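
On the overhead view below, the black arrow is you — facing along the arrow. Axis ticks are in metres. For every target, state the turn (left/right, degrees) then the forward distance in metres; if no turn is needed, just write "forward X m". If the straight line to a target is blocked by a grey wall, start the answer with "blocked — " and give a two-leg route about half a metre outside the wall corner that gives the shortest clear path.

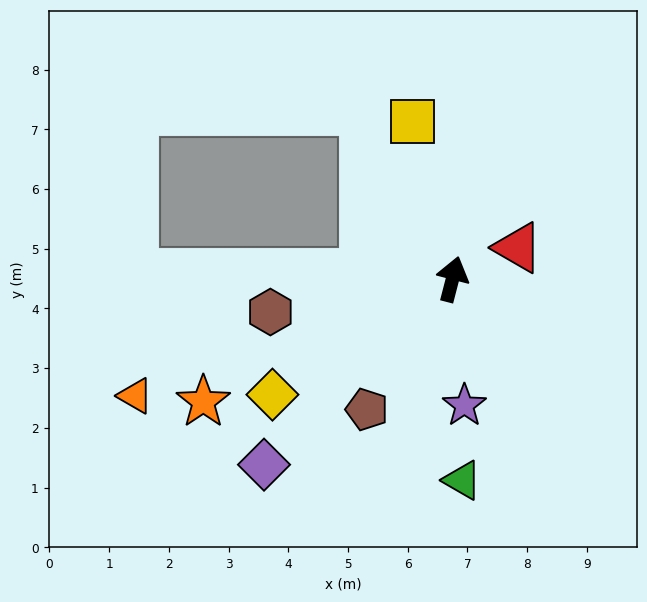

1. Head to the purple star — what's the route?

turn right 160°, forward 2.1 m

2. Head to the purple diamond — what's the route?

turn left 149°, forward 4.4 m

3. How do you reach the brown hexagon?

turn left 115°, forward 3.1 m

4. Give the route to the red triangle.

turn right 50°, forward 1.2 m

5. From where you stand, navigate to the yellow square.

turn left 29°, forward 2.7 m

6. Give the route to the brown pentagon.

turn left 161°, forward 2.6 m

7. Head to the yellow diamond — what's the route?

turn left 137°, forward 3.6 m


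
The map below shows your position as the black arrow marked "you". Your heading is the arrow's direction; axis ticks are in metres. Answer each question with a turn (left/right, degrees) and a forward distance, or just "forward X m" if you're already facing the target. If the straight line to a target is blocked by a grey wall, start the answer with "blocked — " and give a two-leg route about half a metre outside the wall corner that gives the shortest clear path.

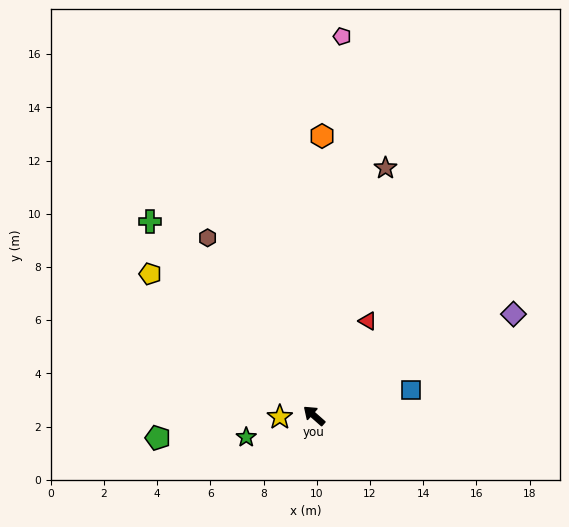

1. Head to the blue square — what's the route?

turn right 124°, forward 3.8 m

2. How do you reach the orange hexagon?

turn right 50°, forward 10.5 m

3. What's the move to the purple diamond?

turn right 112°, forward 8.4 m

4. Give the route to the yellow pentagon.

forward 8.1 m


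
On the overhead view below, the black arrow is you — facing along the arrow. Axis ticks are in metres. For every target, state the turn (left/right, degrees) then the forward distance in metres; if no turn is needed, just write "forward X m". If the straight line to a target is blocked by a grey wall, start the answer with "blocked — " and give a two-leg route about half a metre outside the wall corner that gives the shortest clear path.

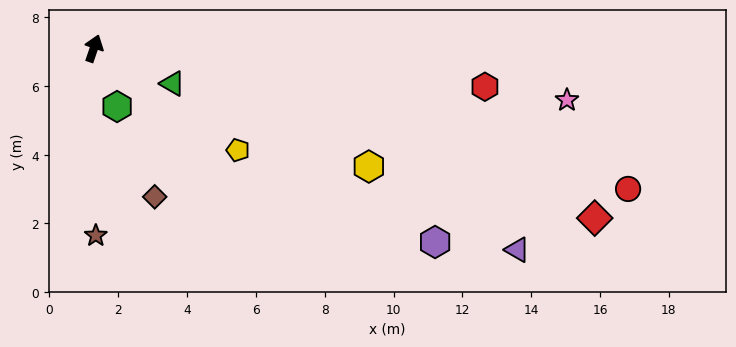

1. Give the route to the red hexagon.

turn right 77°, forward 11.4 m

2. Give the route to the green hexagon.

turn right 139°, forward 1.8 m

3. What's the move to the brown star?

turn right 161°, forward 5.4 m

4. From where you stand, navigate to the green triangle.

turn right 95°, forward 2.5 m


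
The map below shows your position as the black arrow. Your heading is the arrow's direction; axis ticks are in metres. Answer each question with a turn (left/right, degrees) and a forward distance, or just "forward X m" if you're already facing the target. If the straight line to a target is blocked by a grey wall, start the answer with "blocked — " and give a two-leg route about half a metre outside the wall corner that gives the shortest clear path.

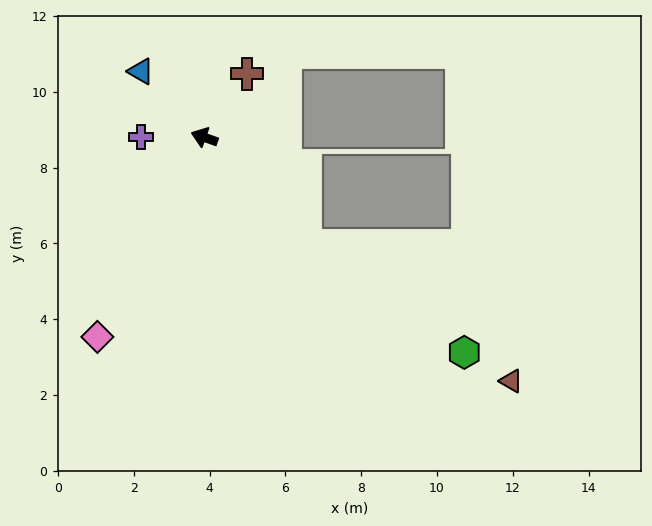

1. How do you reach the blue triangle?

turn right 27°, forward 2.4 m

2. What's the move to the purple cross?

turn left 19°, forward 1.7 m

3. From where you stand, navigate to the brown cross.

turn right 104°, forward 2.0 m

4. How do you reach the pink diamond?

turn left 81°, forward 6.0 m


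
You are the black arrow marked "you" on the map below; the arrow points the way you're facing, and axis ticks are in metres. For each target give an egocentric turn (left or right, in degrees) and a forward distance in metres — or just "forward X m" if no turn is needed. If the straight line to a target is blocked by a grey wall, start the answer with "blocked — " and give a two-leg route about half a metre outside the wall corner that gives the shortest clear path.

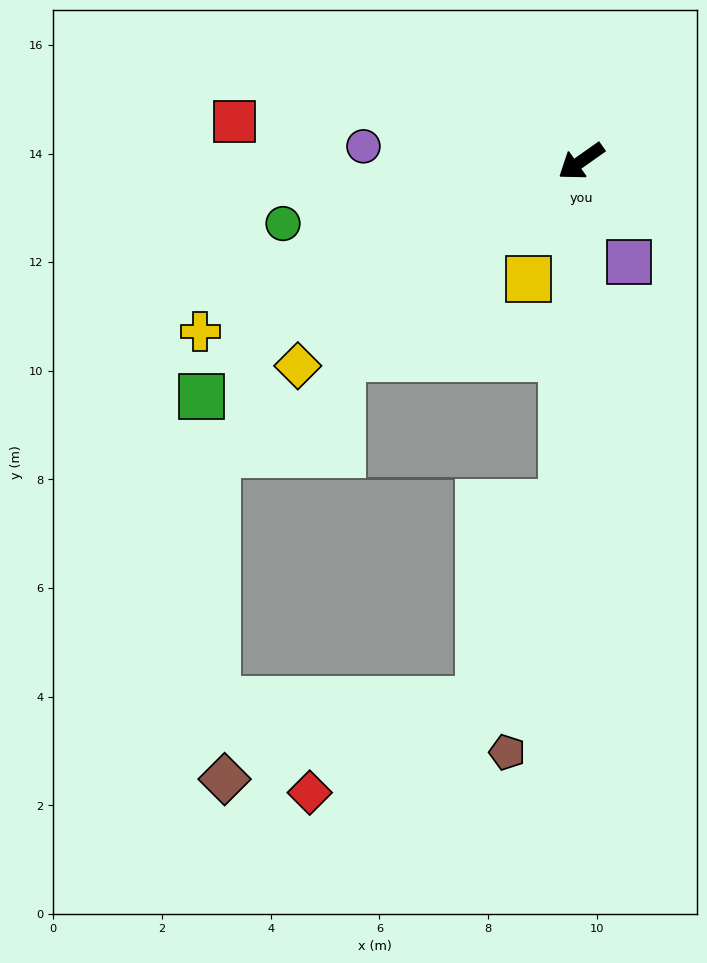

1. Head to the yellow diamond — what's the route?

forward 6.4 m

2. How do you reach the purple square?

turn left 80°, forward 2.1 m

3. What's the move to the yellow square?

turn left 31°, forward 2.4 m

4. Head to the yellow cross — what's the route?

turn right 11°, forward 7.7 m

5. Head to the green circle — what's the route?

turn right 23°, forward 5.6 m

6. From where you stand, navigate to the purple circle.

turn right 39°, forward 4.0 m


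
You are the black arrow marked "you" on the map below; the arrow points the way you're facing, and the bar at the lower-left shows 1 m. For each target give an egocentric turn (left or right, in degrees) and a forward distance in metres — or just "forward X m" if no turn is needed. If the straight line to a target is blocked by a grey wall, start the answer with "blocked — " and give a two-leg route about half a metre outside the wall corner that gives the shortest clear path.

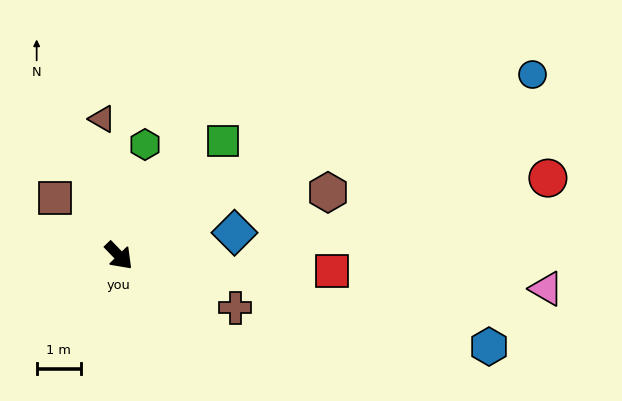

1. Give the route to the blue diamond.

turn left 57°, forward 2.7 m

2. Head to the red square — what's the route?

turn left 42°, forward 4.9 m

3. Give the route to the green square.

turn left 94°, forward 3.5 m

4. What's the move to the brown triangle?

turn left 143°, forward 3.1 m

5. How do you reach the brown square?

turn right 176°, forward 2.0 m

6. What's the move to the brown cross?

turn left 22°, forward 2.9 m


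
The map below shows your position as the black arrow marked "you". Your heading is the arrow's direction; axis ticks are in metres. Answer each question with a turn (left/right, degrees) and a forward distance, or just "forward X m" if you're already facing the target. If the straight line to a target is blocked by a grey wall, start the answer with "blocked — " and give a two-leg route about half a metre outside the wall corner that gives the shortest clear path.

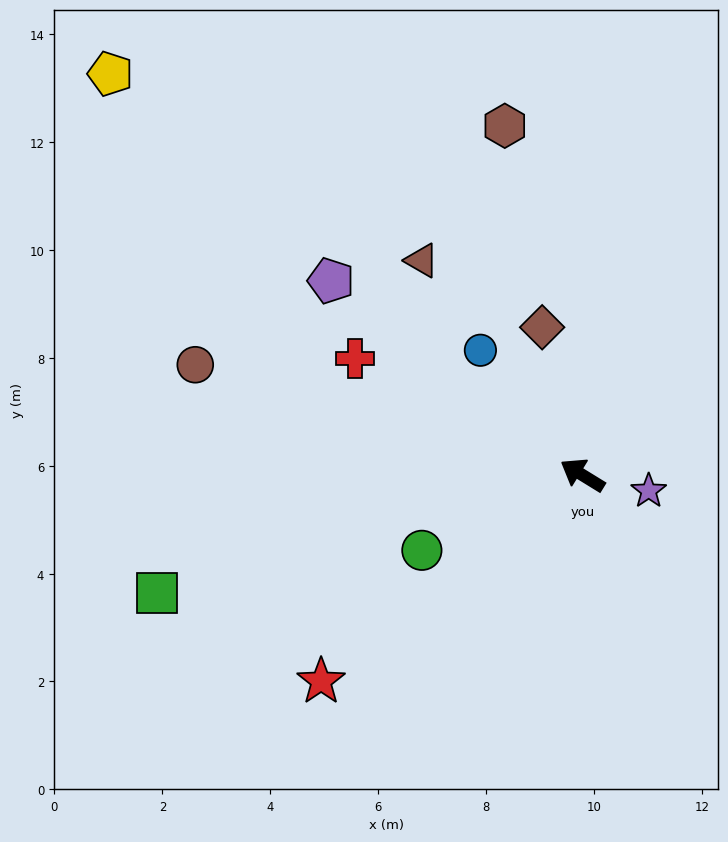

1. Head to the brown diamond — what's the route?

turn right 43°, forward 2.8 m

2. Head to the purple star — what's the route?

turn right 162°, forward 1.3 m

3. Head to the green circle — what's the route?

turn left 57°, forward 3.3 m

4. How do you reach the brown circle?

turn left 16°, forward 7.5 m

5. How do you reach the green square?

turn left 47°, forward 8.2 m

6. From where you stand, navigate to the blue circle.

turn right 19°, forward 3.0 m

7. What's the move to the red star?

turn left 70°, forward 6.2 m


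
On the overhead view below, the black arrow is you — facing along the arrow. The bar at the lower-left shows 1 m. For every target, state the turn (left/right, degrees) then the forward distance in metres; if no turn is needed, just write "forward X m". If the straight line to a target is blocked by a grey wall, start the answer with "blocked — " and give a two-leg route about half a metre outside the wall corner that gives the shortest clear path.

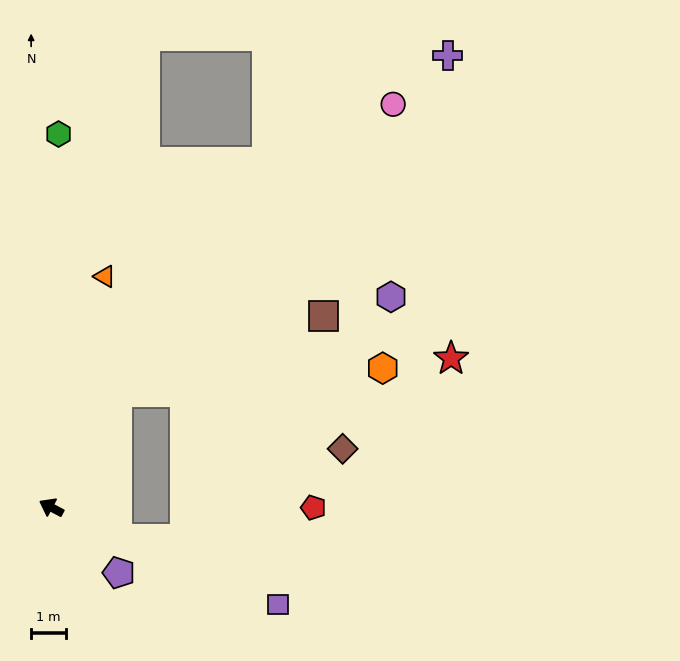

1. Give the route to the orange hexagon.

blocked — turn right 92°, forward 3.8 m, then turn right 55°, forward 7.6 m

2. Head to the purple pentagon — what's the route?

turn left 164°, forward 2.7 m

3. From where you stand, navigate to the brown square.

blocked — turn right 92°, forward 3.8 m, then turn right 40°, forward 6.3 m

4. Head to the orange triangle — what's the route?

turn right 75°, forward 6.8 m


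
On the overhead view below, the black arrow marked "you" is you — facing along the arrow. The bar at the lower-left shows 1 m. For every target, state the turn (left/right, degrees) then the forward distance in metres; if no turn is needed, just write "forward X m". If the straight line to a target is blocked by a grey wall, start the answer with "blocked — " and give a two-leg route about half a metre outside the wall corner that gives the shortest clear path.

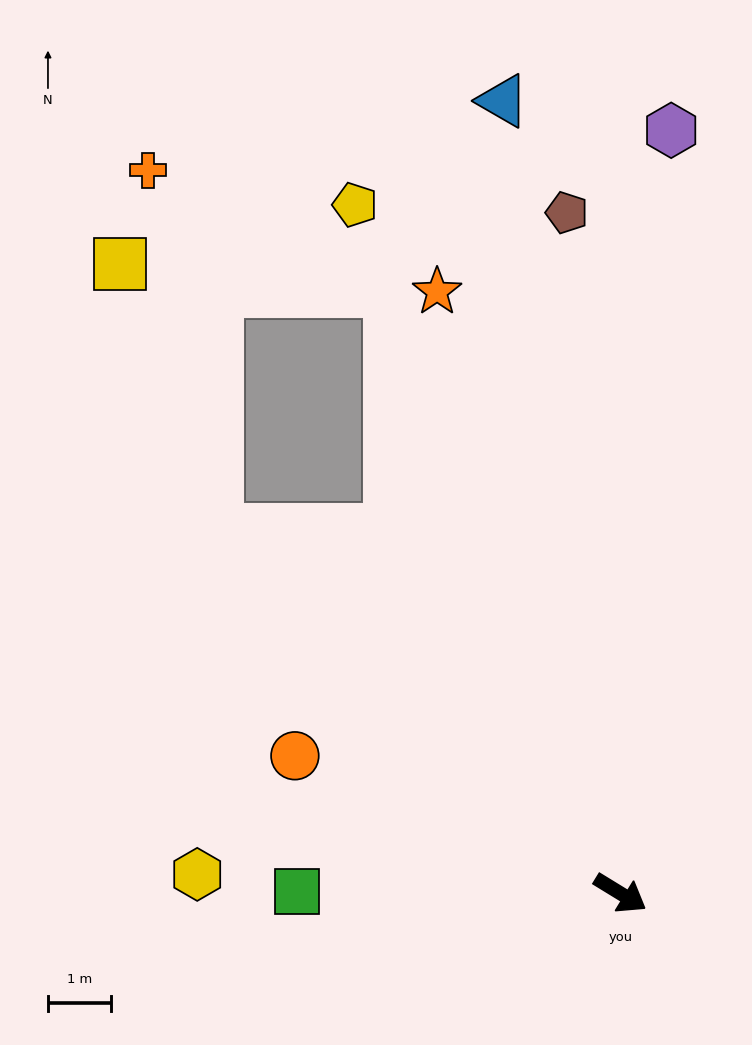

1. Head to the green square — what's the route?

turn right 149°, forward 5.2 m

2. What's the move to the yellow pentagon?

turn left 143°, forward 11.8 m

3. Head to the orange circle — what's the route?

turn right 171°, forward 5.6 m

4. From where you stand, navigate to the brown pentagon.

turn left 126°, forward 10.9 m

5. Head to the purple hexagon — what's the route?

turn left 118°, forward 12.2 m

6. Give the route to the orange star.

turn left 138°, forward 10.0 m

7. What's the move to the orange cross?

blocked — turn left 142°, forward 10.3 m, then turn left 43°, forward 4.3 m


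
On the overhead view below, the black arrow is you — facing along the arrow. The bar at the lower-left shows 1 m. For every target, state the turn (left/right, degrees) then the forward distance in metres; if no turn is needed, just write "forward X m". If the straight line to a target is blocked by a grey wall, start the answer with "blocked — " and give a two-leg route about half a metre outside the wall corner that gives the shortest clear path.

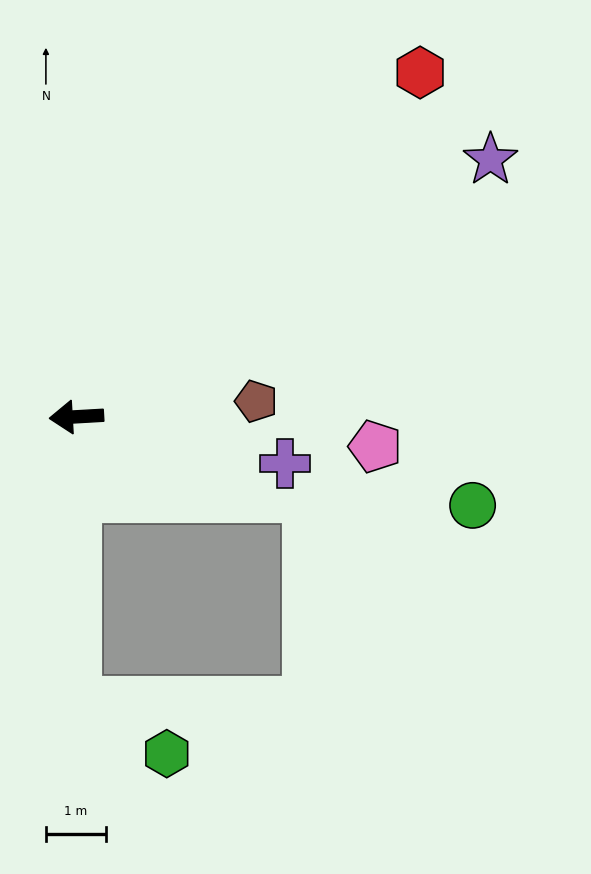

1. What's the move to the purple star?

turn right 151°, forward 8.1 m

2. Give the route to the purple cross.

turn left 164°, forward 3.5 m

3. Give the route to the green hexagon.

blocked — turn left 87°, forward 4.7 m, then turn left 60°, forward 1.7 m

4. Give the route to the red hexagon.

turn right 138°, forward 8.1 m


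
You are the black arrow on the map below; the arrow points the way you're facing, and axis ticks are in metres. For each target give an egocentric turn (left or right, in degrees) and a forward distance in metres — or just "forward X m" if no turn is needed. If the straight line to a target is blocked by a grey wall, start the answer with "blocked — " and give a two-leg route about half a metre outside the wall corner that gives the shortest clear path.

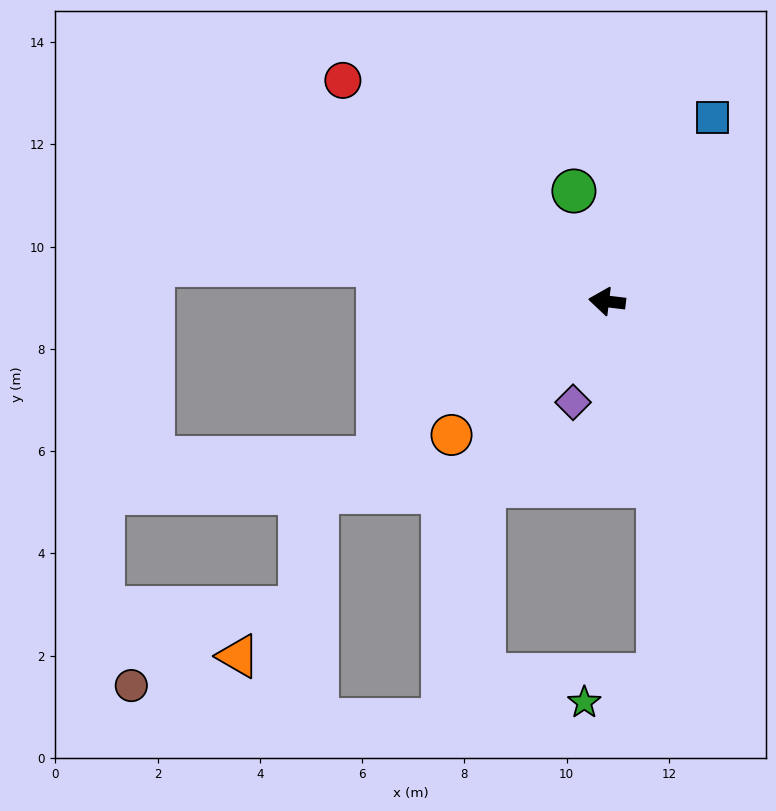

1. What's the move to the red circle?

turn right 33°, forward 6.7 m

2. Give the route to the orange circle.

turn left 48°, forward 4.0 m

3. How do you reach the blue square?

turn right 113°, forward 4.1 m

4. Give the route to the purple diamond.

turn left 78°, forward 2.1 m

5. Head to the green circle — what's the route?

turn right 66°, forward 2.3 m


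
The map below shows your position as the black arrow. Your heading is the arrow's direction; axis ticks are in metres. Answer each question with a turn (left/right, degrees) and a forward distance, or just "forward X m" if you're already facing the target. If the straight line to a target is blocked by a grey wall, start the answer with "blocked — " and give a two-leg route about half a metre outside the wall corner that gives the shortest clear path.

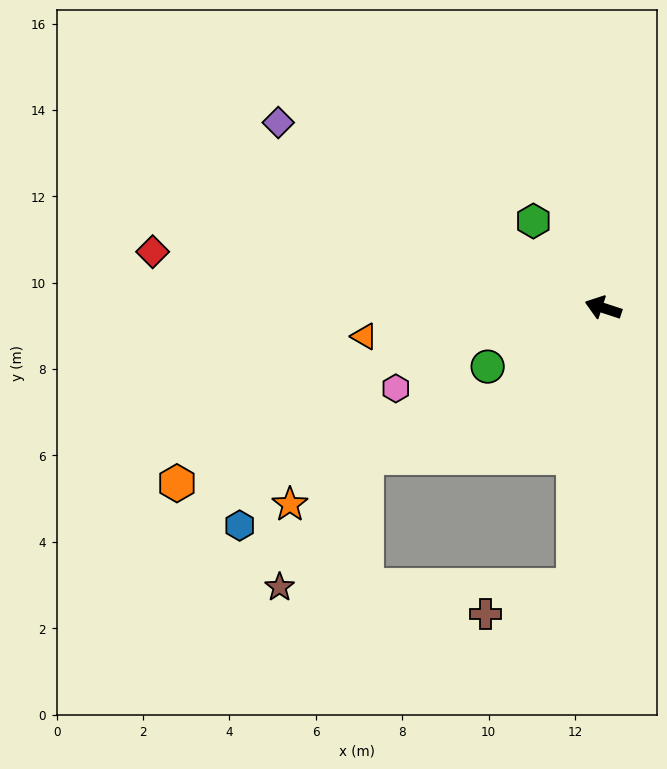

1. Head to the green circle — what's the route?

turn left 45°, forward 3.0 m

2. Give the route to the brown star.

blocked — turn left 102°, forward 6.5 m, then turn right 84°, forward 6.8 m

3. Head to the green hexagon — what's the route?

turn right 33°, forward 2.6 m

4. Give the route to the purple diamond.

turn right 12°, forward 8.7 m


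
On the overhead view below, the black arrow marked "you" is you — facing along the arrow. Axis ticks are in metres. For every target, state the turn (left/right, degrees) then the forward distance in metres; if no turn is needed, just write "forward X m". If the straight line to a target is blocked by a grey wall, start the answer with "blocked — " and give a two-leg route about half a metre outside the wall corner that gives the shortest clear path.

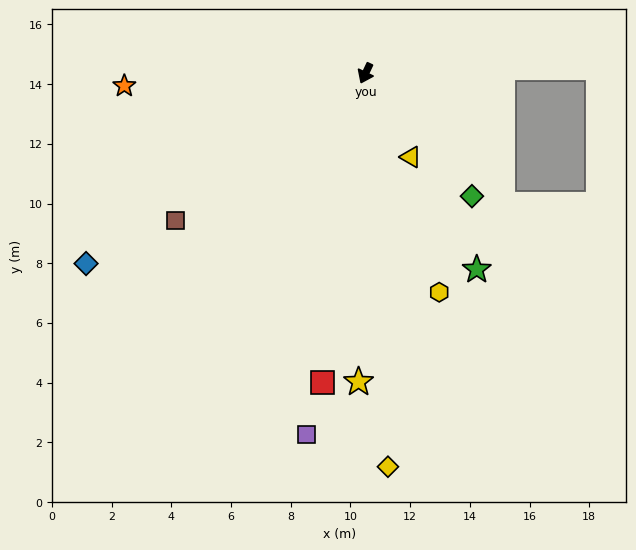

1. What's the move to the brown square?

turn right 27°, forward 8.0 m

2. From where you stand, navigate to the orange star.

turn right 62°, forward 8.1 m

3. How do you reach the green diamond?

turn left 66°, forward 5.4 m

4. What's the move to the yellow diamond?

turn left 29°, forward 13.2 m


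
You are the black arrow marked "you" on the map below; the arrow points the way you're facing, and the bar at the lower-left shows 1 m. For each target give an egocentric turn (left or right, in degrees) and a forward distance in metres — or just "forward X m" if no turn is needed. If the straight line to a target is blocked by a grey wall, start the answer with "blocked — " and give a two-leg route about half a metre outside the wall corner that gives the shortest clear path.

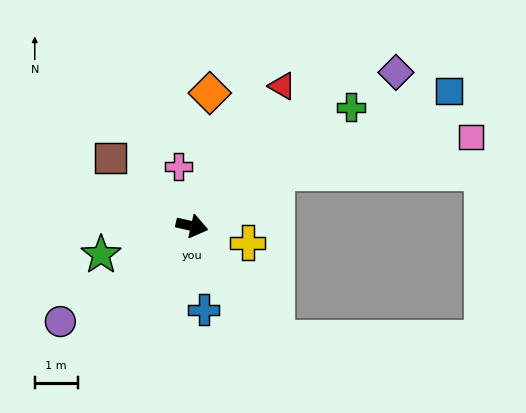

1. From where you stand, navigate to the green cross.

turn left 49°, forward 4.6 m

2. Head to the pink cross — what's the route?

turn left 115°, forward 1.4 m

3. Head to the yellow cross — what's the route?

turn right 4°, forward 1.4 m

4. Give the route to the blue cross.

turn right 69°, forward 2.0 m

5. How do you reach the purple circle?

turn right 131°, forward 3.8 m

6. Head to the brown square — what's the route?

turn left 153°, forward 2.5 m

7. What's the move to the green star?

turn right 150°, forward 2.2 m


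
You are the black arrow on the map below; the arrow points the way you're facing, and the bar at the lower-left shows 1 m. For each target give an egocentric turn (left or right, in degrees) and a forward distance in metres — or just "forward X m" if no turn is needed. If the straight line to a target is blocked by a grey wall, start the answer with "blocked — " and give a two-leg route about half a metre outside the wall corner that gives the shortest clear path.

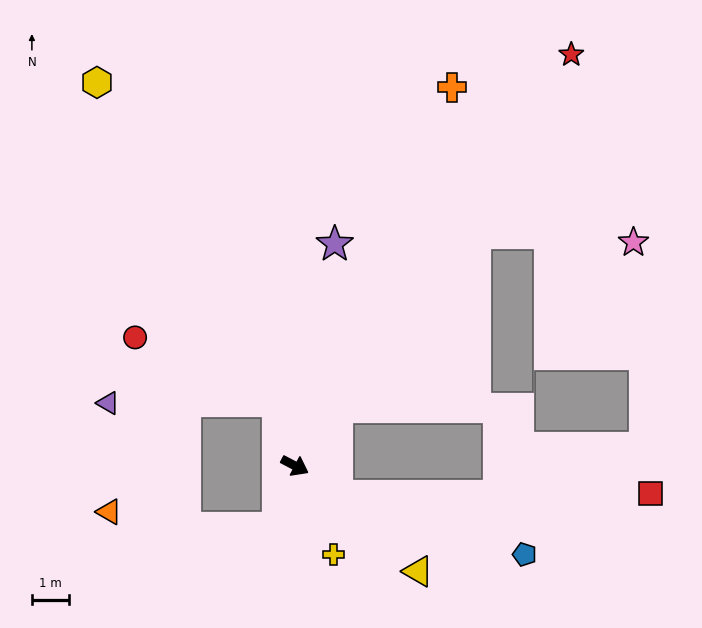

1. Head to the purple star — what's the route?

turn left 107°, forward 6.0 m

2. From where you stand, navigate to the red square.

blocked — turn right 8°, forward 1.4 m, then turn left 36°, forward 8.4 m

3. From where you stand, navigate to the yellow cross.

turn right 39°, forward 2.6 m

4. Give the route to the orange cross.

turn left 95°, forward 10.9 m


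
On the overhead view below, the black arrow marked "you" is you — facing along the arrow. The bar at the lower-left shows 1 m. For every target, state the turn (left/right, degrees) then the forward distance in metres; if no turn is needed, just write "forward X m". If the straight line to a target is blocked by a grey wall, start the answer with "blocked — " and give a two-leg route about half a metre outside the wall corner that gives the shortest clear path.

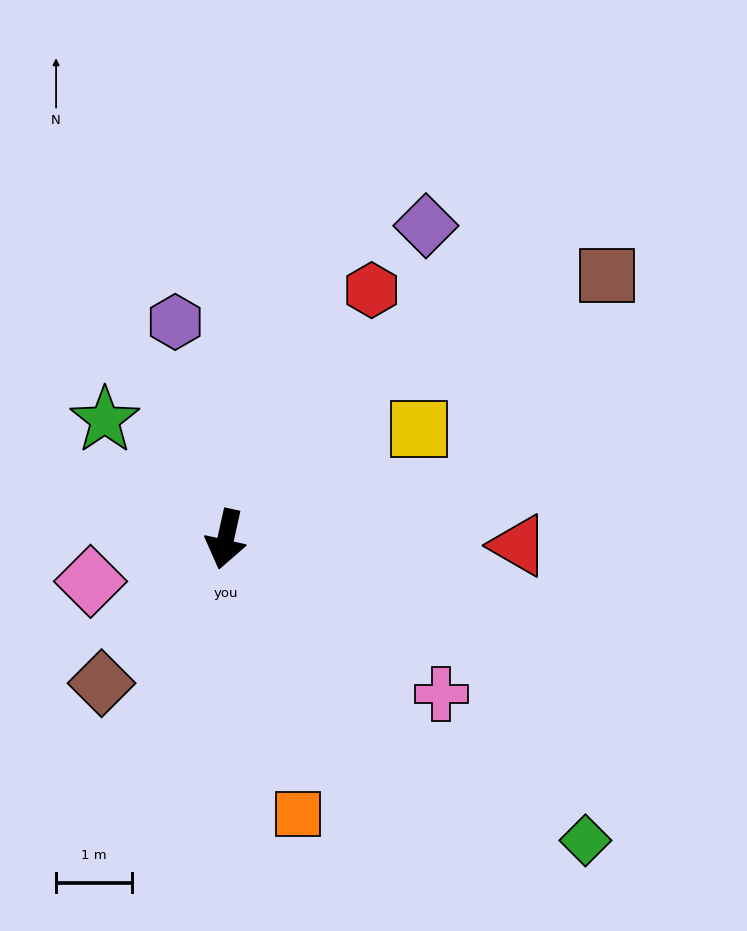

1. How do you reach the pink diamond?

turn right 60°, forward 1.9 m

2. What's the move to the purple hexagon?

turn right 154°, forward 2.9 m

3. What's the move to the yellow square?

turn left 132°, forward 2.9 m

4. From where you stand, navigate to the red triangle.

turn left 101°, forward 3.9 m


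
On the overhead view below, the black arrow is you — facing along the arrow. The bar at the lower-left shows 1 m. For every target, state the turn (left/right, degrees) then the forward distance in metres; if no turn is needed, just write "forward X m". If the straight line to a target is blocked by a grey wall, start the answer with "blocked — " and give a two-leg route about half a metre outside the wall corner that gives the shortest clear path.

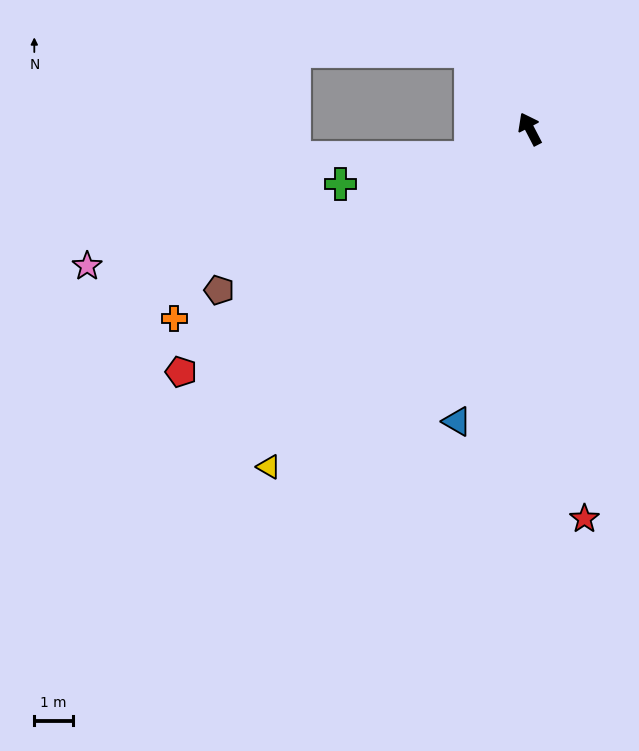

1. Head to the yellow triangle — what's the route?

turn left 115°, forward 11.0 m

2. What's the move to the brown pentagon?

turn left 90°, forward 9.0 m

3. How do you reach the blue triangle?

turn left 139°, forward 7.8 m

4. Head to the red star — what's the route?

turn left 161°, forward 10.1 m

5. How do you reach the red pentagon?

turn left 97°, forward 10.9 m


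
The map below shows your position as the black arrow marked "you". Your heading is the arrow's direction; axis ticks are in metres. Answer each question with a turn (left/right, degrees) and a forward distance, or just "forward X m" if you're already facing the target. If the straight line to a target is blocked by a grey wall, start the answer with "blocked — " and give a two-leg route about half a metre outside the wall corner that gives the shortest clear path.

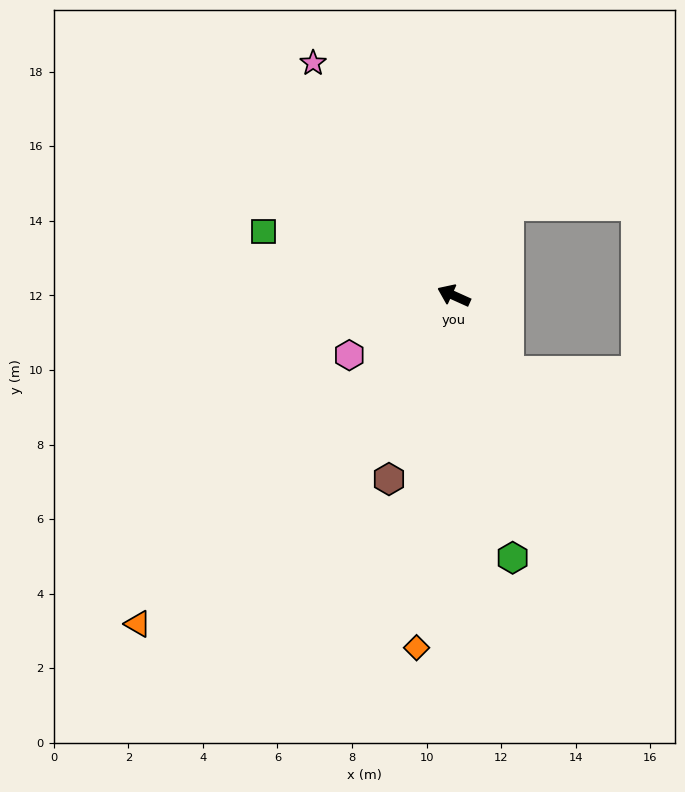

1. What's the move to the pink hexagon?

turn left 54°, forward 3.2 m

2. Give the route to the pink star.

turn right 35°, forward 7.3 m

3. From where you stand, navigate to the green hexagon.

turn left 127°, forward 7.2 m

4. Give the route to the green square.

turn left 6°, forward 5.4 m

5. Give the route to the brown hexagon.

turn left 95°, forward 5.2 m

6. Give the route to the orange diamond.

turn left 108°, forward 9.5 m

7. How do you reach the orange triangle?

turn left 70°, forward 12.2 m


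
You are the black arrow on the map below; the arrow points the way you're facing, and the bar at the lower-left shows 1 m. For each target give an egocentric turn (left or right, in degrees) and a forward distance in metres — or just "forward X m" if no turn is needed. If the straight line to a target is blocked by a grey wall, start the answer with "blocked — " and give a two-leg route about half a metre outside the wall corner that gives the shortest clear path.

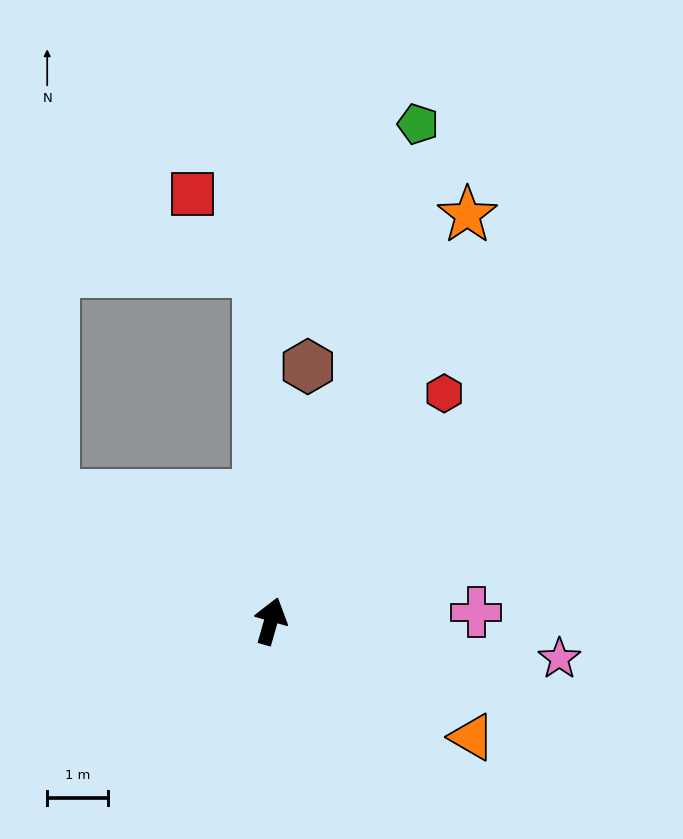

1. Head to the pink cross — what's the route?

turn right 72°, forward 3.4 m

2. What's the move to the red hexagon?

turn right 21°, forward 4.7 m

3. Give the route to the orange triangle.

turn right 104°, forward 3.8 m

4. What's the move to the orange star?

turn right 10°, forward 7.4 m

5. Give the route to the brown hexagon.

turn left 8°, forward 4.2 m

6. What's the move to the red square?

blocked — turn left 18°, forward 5.7 m, then turn left 39°, forward 1.7 m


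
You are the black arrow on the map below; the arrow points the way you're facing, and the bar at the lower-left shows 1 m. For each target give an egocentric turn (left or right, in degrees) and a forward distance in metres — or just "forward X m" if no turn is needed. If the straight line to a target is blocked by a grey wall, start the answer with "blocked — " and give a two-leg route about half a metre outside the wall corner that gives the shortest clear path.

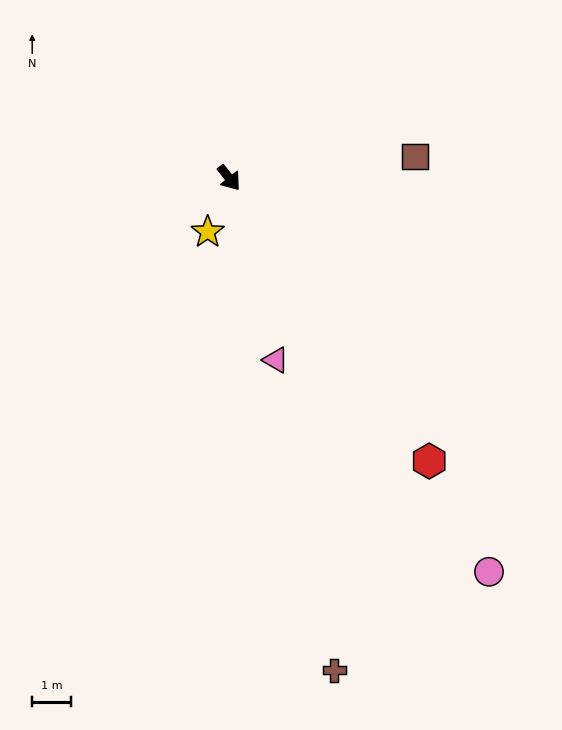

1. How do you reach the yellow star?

turn right 60°, forward 1.5 m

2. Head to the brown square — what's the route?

turn left 58°, forward 4.8 m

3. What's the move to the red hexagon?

turn right 3°, forward 9.0 m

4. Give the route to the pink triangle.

turn right 24°, forward 4.9 m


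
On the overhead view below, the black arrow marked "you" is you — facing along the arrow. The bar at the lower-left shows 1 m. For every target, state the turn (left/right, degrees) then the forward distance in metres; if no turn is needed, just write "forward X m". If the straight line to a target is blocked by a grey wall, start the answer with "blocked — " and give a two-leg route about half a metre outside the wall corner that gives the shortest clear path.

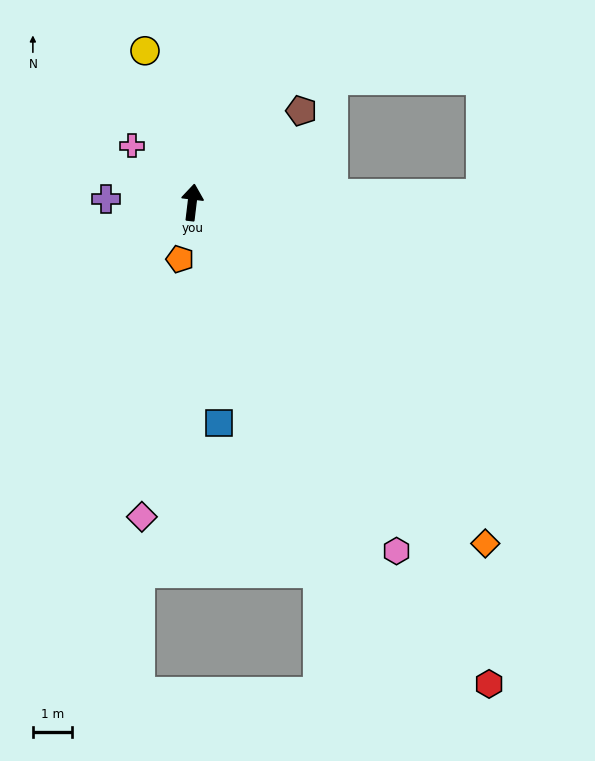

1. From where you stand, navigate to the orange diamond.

turn right 132°, forward 11.6 m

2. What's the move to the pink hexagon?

turn right 143°, forward 10.4 m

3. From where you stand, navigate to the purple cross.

turn left 95°, forward 2.2 m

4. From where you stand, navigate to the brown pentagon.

turn right 43°, forward 3.7 m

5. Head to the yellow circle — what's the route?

turn left 24°, forward 4.1 m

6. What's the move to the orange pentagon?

turn left 175°, forward 1.5 m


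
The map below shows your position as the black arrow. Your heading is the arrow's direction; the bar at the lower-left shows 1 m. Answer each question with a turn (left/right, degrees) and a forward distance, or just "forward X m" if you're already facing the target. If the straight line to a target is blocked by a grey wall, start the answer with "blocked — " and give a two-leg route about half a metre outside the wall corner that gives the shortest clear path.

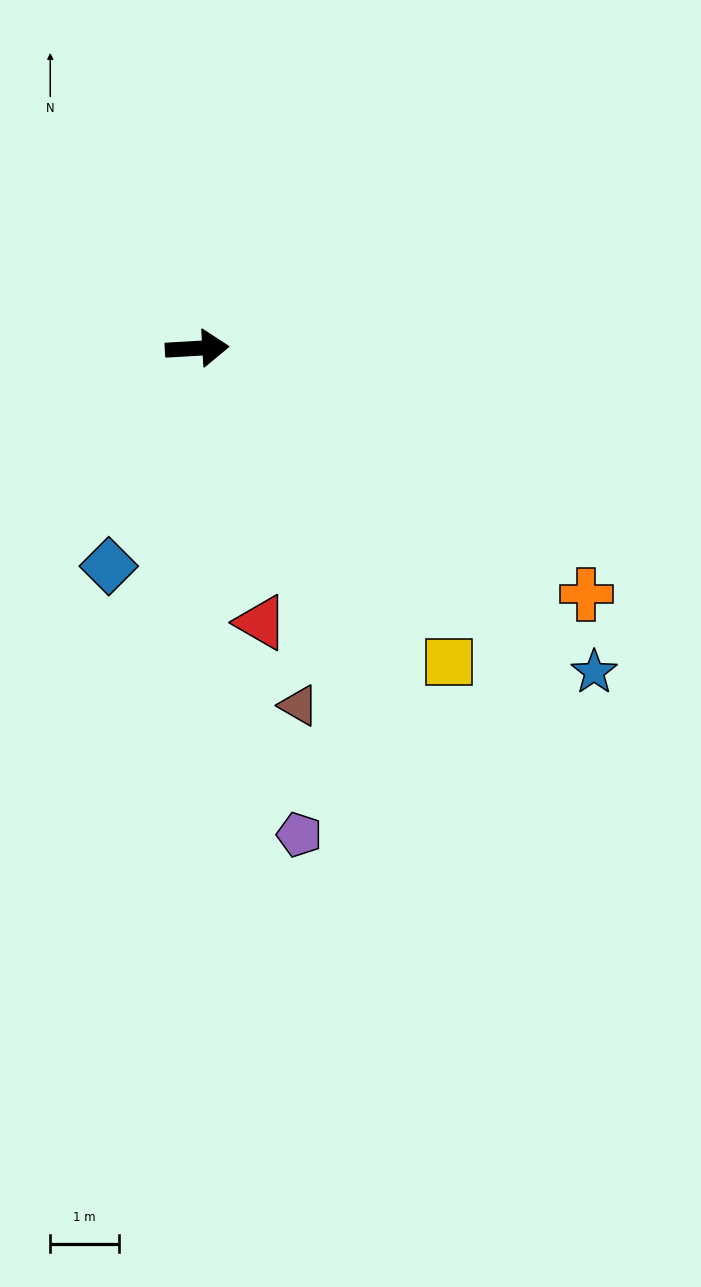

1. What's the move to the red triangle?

turn right 80°, forward 4.1 m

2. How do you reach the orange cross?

turn right 36°, forward 6.7 m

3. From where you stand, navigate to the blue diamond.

turn right 115°, forward 3.4 m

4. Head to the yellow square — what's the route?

turn right 54°, forward 5.9 m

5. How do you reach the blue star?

turn right 42°, forward 7.5 m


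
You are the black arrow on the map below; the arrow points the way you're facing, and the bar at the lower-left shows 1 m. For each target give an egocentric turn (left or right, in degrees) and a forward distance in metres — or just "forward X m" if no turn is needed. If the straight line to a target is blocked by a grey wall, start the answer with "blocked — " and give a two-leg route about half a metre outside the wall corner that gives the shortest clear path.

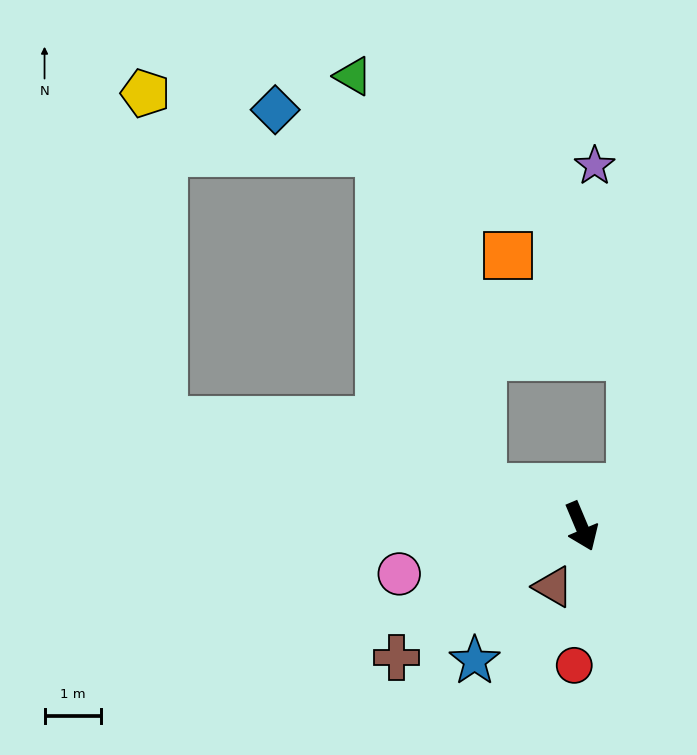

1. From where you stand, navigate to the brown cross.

turn right 77°, forward 4.0 m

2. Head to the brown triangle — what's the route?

turn right 48°, forward 1.2 m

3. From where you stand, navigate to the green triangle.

blocked — turn right 135°, forward 1.9 m, then turn right 50°, forward 7.6 m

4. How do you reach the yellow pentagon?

blocked — turn right 127°, forward 7.6 m, then turn right 73°, forward 5.8 m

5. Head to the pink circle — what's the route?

turn right 98°, forward 3.3 m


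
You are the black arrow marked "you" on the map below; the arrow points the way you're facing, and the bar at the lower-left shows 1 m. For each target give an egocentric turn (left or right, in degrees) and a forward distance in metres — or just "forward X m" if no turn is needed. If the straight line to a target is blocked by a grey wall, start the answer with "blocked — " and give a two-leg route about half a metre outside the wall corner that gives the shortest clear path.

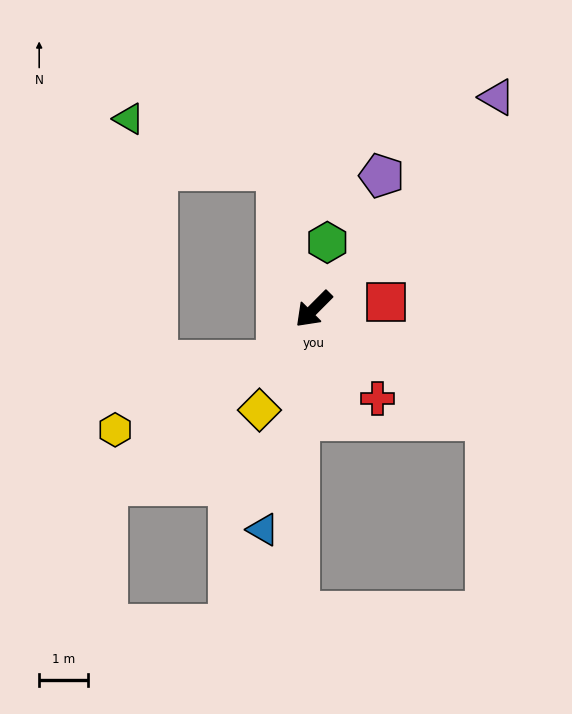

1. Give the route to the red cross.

turn left 80°, forward 2.2 m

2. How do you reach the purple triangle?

turn right 176°, forward 5.7 m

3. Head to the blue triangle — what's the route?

turn left 32°, forward 4.6 m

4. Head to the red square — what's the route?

turn left 140°, forward 1.5 m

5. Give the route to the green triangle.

blocked — turn right 121°, forward 2.9 m, then turn left 57°, forward 3.2 m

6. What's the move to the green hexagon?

turn right 147°, forward 1.4 m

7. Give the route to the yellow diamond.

turn left 17°, forward 2.3 m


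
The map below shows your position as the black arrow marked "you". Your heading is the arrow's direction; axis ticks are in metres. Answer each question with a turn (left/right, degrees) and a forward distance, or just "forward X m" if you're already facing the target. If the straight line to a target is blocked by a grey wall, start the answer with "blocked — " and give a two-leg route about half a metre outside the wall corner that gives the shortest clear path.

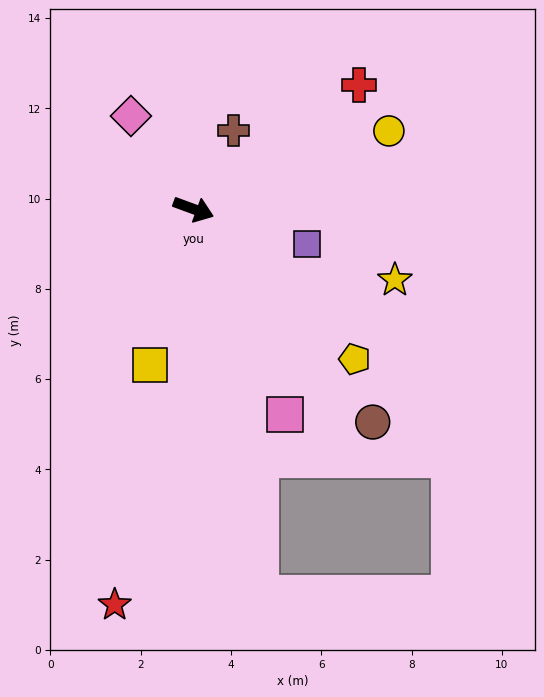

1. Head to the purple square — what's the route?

turn left 3°, forward 2.6 m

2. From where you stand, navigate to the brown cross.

turn left 83°, forward 1.9 m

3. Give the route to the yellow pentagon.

turn right 23°, forward 4.9 m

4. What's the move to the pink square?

turn right 46°, forward 5.0 m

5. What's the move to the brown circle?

turn right 30°, forward 6.2 m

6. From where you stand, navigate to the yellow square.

turn right 85°, forward 3.6 m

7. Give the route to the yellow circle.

turn left 42°, forward 4.7 m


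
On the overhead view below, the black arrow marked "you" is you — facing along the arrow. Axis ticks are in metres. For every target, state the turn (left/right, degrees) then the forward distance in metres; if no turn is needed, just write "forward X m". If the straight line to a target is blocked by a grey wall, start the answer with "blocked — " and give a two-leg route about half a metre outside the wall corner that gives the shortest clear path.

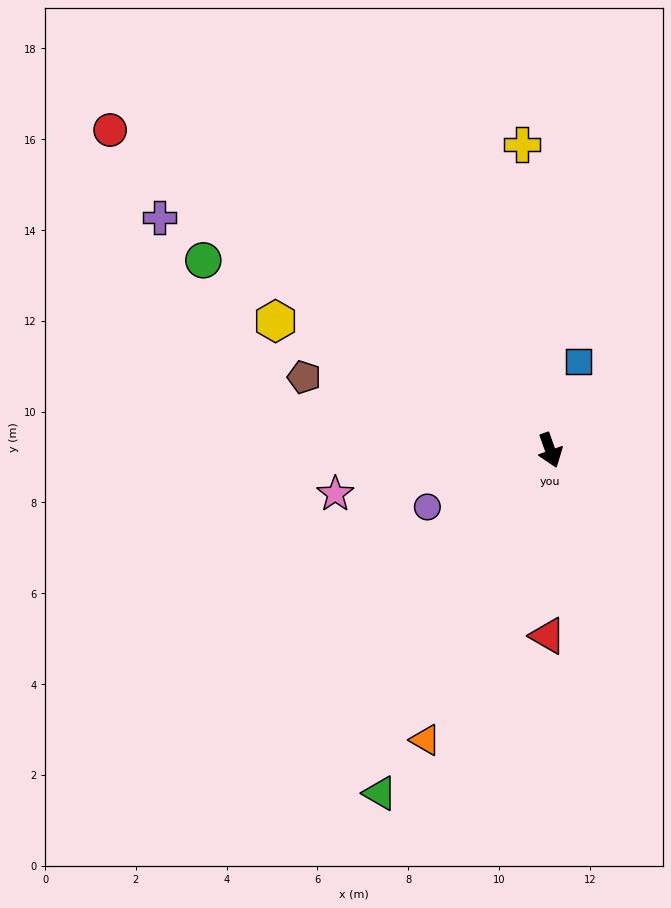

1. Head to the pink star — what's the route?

turn right 98°, forward 4.8 m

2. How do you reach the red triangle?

turn right 20°, forward 4.1 m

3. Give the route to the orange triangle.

turn right 43°, forward 6.9 m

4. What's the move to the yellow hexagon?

turn right 135°, forward 6.7 m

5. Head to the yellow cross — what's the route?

turn left 166°, forward 6.8 m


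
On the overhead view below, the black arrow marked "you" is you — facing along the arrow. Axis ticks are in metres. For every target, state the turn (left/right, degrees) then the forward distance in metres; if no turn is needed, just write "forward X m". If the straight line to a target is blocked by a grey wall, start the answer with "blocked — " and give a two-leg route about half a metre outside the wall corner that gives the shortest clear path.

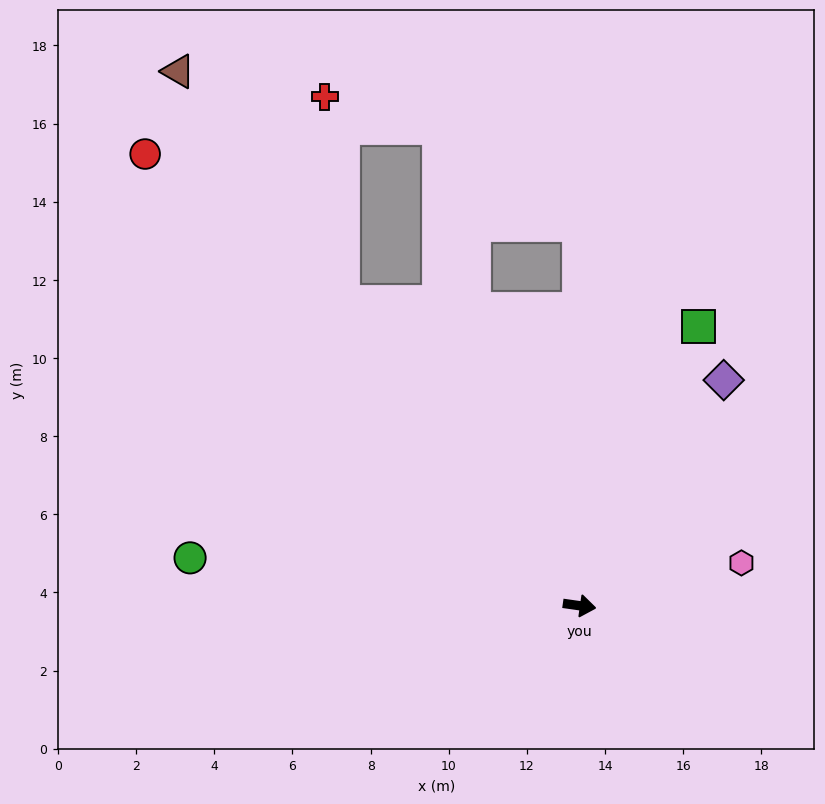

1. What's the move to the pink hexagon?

turn left 23°, forward 4.3 m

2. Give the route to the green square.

turn left 75°, forward 7.8 m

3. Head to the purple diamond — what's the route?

turn left 65°, forward 6.9 m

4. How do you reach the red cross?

blocked — turn left 136°, forward 9.9 m, then turn right 33°, forward 5.3 m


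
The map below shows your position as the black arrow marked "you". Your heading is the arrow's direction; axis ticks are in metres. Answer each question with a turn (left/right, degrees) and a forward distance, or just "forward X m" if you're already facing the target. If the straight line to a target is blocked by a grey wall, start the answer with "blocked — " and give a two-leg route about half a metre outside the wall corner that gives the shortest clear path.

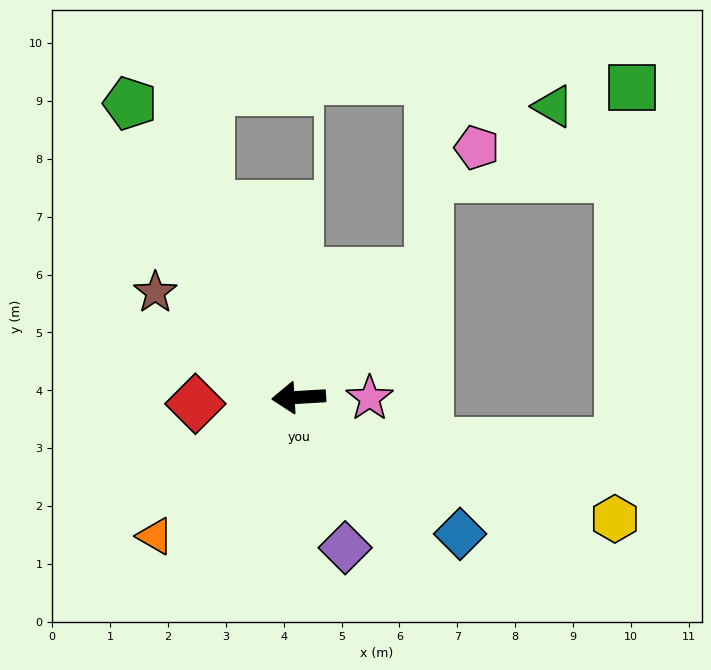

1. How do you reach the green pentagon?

turn right 64°, forward 5.9 m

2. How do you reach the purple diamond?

turn left 104°, forward 2.7 m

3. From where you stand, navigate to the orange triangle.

turn left 41°, forward 3.5 m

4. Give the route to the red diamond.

forward 1.8 m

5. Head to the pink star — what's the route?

turn left 176°, forward 1.2 m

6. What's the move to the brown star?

turn right 40°, forward 3.1 m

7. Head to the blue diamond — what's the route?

turn left 136°, forward 3.7 m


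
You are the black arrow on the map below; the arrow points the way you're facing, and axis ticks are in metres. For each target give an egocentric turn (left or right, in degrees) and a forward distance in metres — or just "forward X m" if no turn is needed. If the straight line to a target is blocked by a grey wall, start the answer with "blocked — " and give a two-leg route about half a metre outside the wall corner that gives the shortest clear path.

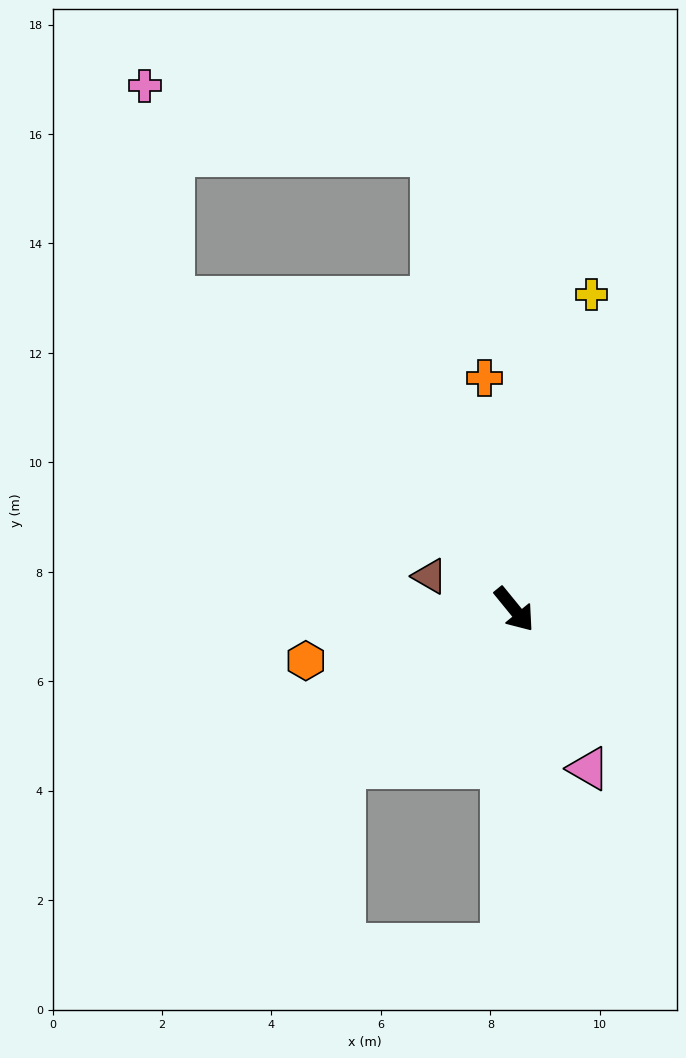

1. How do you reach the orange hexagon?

turn right 115°, forward 3.9 m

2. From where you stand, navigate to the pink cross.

blocked — turn right 171°, forward 8.4 m, then turn right 41°, forward 3.9 m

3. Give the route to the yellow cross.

turn left 127°, forward 5.9 m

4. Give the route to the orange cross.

turn left 148°, forward 4.3 m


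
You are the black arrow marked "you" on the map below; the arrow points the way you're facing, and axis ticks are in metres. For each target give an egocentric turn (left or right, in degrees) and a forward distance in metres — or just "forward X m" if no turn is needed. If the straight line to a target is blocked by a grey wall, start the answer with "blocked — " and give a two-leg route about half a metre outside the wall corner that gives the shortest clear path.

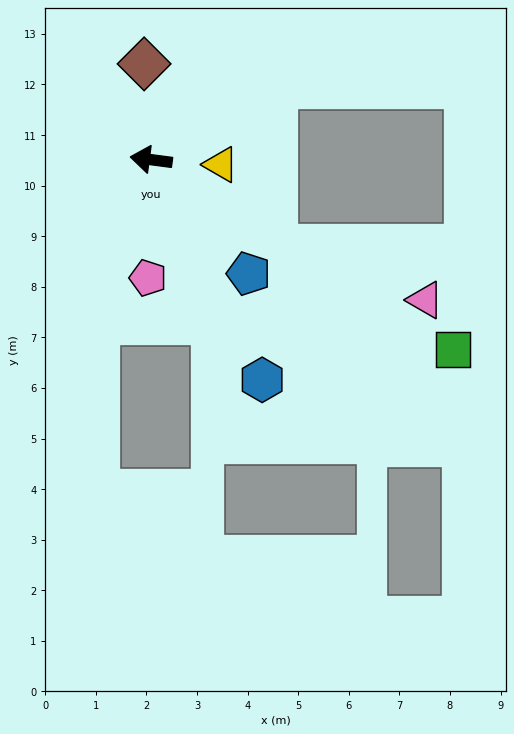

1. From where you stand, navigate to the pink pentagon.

turn left 96°, forward 2.3 m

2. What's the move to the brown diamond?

turn right 78°, forward 1.9 m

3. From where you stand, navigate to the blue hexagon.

turn left 124°, forward 4.9 m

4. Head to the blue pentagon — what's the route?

turn left 138°, forward 3.0 m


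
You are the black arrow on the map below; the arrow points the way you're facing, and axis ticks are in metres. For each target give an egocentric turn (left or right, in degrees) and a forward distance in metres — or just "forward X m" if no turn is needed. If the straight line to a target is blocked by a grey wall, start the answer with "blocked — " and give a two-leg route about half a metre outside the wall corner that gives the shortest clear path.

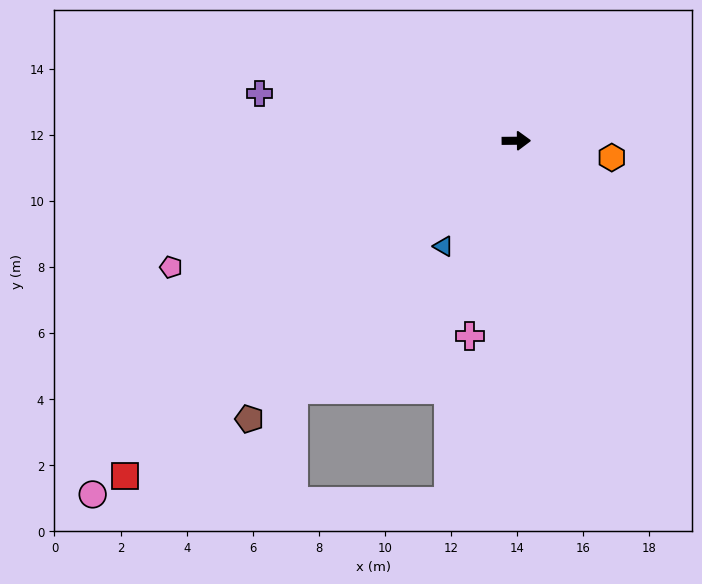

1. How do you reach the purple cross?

turn left 169°, forward 7.9 m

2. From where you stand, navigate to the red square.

turn right 140°, forward 15.6 m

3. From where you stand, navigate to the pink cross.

turn right 104°, forward 6.1 m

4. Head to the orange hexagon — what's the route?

turn right 10°, forward 2.9 m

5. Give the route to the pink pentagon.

turn right 160°, forward 11.1 m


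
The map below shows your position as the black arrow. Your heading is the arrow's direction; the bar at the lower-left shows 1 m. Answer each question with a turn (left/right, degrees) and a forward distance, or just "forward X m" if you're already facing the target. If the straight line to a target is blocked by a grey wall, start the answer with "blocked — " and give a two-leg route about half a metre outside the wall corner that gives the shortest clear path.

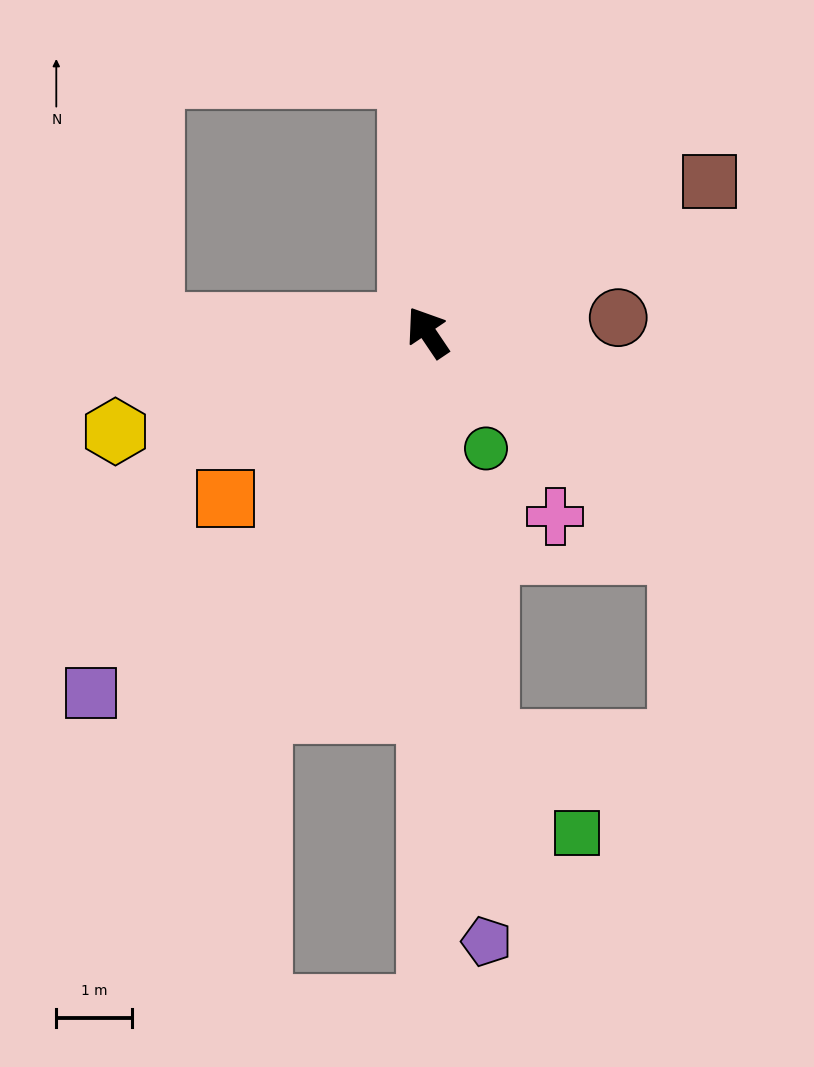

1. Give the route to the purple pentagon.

turn left 152°, forward 8.1 m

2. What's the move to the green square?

blocked — turn left 154°, forward 5.5 m, then turn left 37°, forward 1.7 m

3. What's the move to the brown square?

turn right 96°, forward 4.2 m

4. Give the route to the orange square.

turn left 95°, forward 3.5 m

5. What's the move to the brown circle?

turn right 120°, forward 2.5 m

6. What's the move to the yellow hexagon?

turn left 74°, forward 4.3 m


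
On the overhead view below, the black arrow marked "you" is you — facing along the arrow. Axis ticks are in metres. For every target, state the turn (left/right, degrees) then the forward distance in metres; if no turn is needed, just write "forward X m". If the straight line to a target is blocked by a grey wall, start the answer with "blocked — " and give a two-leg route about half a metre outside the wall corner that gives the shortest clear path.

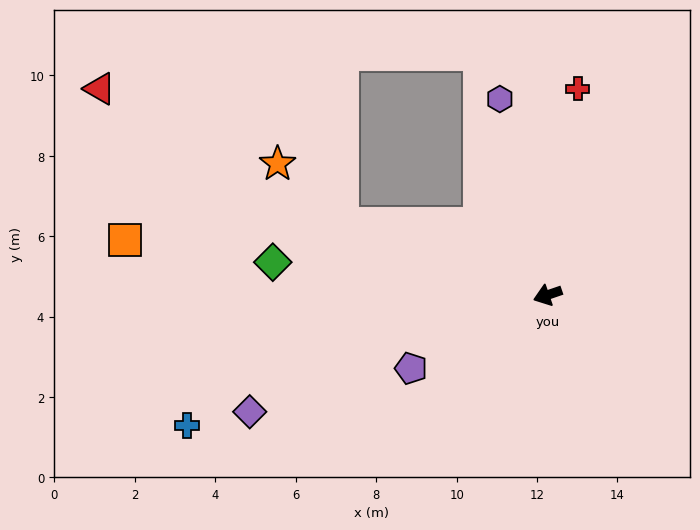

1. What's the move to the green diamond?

turn right 26°, forward 6.9 m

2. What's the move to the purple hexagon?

turn right 95°, forward 5.0 m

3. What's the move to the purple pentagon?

turn left 9°, forward 3.9 m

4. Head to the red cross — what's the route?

turn right 117°, forward 5.2 m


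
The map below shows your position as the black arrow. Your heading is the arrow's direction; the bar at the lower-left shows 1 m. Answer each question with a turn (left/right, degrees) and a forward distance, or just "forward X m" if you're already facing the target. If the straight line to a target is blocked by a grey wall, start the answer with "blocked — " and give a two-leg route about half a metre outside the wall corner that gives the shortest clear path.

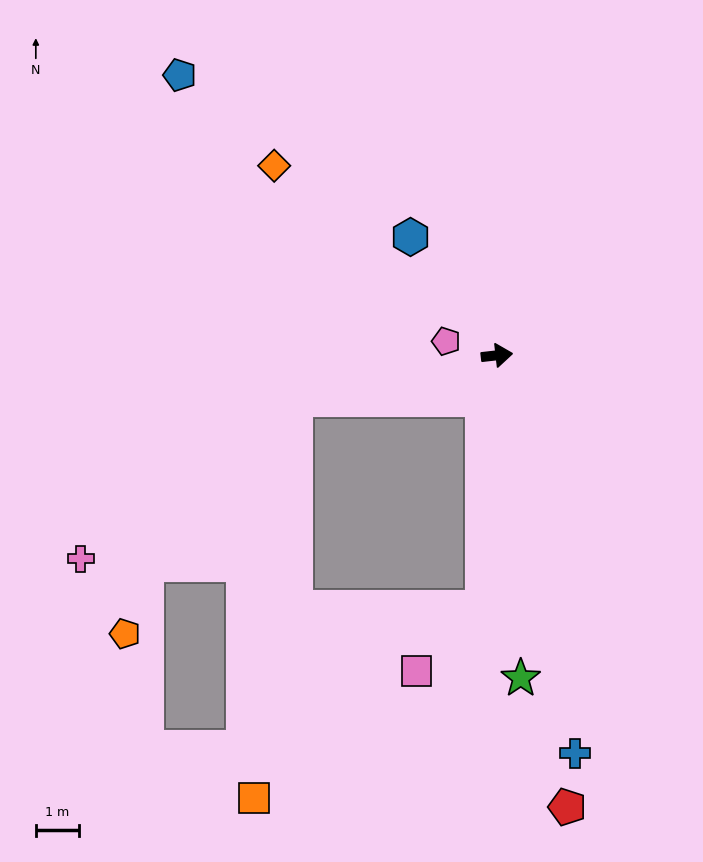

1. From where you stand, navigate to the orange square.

blocked — turn right 174°, forward 4.8 m, then turn left 72°, forward 9.4 m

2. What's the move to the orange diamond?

turn left 133°, forward 6.8 m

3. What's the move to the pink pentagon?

turn left 158°, forward 1.2 m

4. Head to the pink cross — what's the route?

blocked — turn right 174°, forward 4.8 m, then turn left 24°, forward 6.2 m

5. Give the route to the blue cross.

turn right 85°, forward 9.5 m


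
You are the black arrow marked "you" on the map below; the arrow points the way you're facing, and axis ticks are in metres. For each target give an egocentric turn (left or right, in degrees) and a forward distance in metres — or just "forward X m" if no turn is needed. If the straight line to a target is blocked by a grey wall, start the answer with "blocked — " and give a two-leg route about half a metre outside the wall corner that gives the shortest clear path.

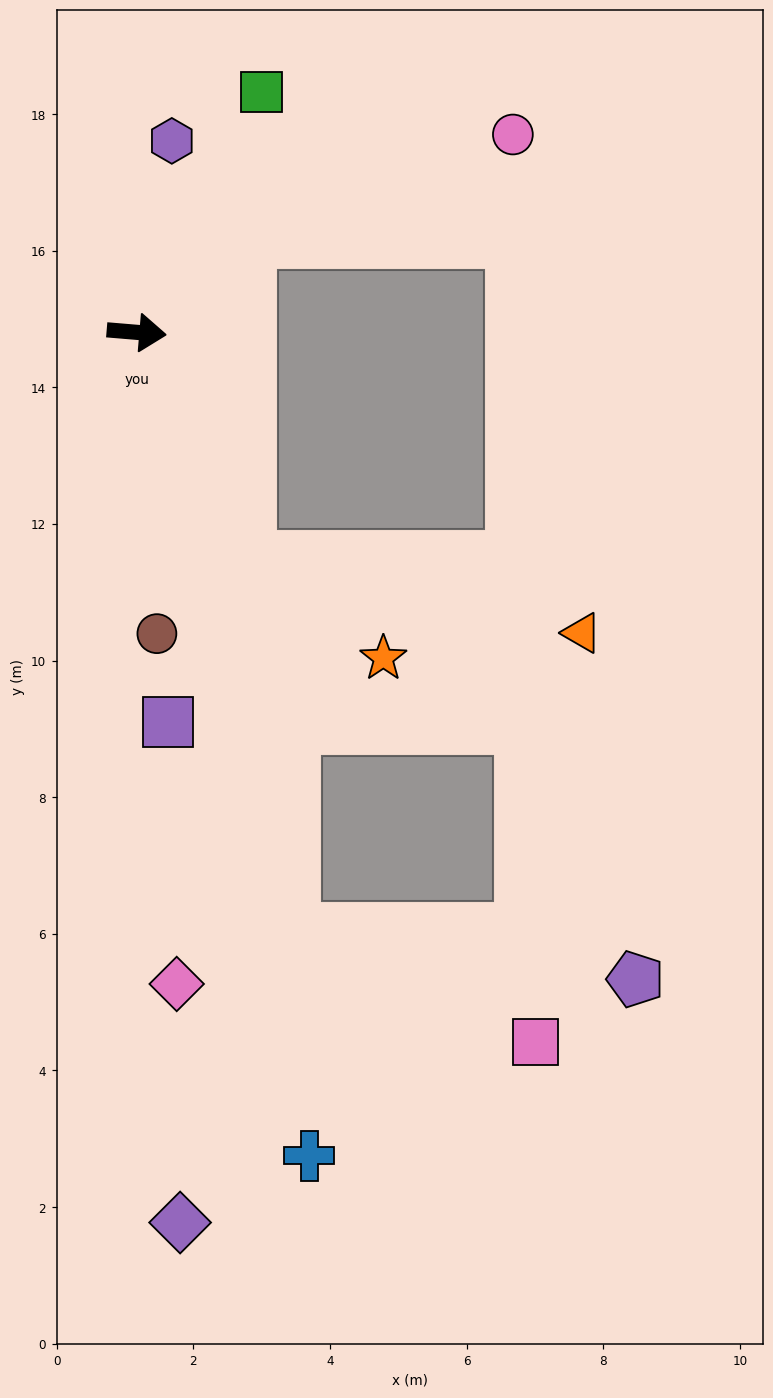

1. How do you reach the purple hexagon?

turn left 84°, forward 2.8 m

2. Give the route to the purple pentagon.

blocked — turn right 71°, forward 9.1 m, then turn left 68°, forward 5.1 m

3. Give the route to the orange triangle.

blocked — turn right 59°, forward 3.7 m, then turn left 51°, forward 5.0 m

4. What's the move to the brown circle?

turn right 81°, forward 4.4 m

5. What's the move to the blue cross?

turn right 73°, forward 12.3 m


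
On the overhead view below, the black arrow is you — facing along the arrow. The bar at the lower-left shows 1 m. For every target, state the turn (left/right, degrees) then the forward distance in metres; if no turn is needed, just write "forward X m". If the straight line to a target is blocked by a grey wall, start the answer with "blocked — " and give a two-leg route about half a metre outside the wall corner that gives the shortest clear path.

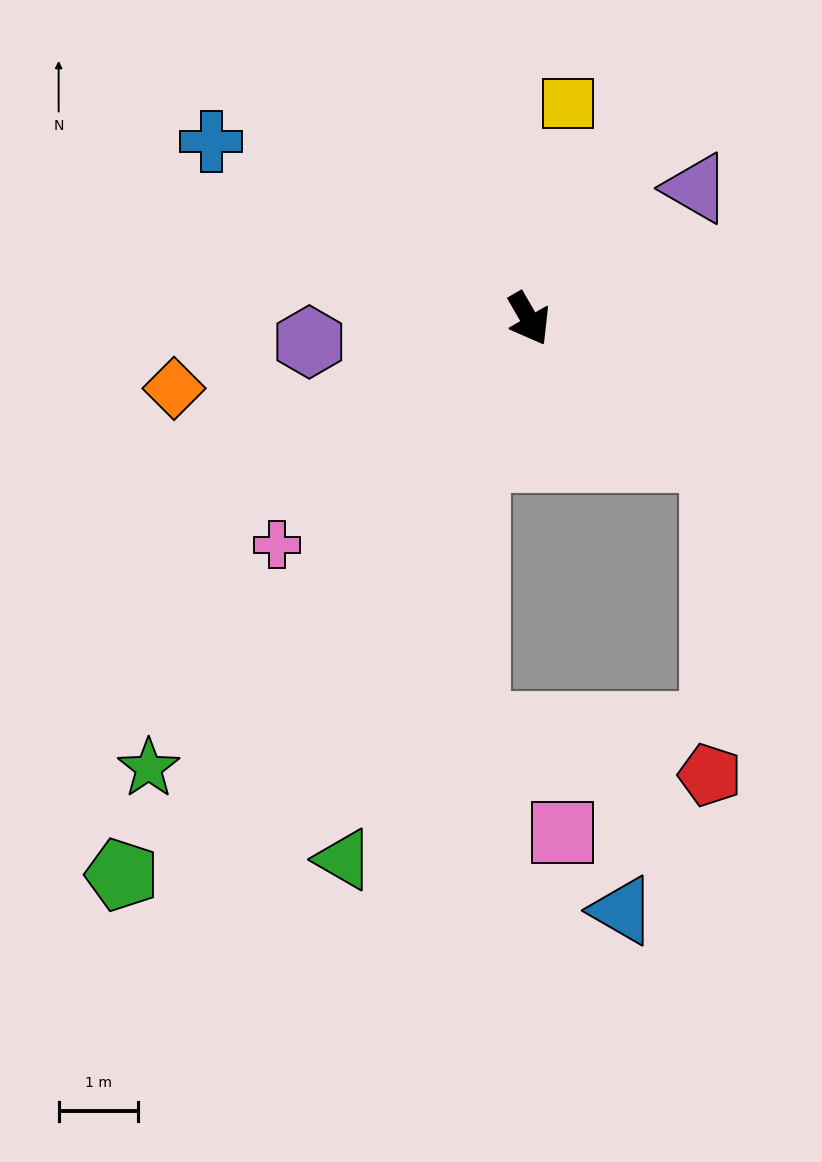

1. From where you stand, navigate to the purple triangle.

turn left 98°, forward 2.7 m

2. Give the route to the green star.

turn right 70°, forward 7.4 m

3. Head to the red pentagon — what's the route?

blocked — turn left 23°, forward 2.9 m, then turn right 54°, forward 4.0 m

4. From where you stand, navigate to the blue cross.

turn right 149°, forward 4.6 m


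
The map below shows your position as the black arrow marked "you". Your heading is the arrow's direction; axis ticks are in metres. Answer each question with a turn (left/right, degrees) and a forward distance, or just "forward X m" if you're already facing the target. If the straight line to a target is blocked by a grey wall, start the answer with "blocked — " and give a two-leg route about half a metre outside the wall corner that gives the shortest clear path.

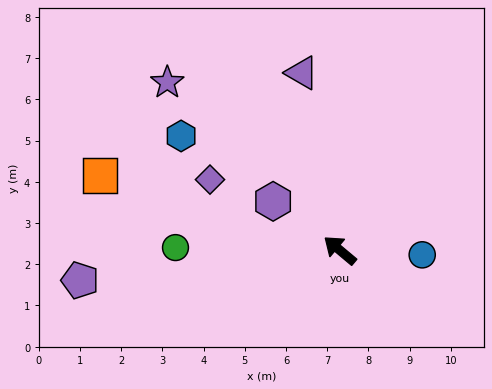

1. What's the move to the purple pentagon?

turn left 47°, forward 6.3 m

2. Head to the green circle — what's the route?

turn left 39°, forward 4.0 m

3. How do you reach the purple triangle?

turn right 38°, forward 4.4 m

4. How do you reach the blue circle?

turn right 143°, forward 2.0 m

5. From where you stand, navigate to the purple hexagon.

turn left 4°, forward 2.0 m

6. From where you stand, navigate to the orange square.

turn left 23°, forward 6.1 m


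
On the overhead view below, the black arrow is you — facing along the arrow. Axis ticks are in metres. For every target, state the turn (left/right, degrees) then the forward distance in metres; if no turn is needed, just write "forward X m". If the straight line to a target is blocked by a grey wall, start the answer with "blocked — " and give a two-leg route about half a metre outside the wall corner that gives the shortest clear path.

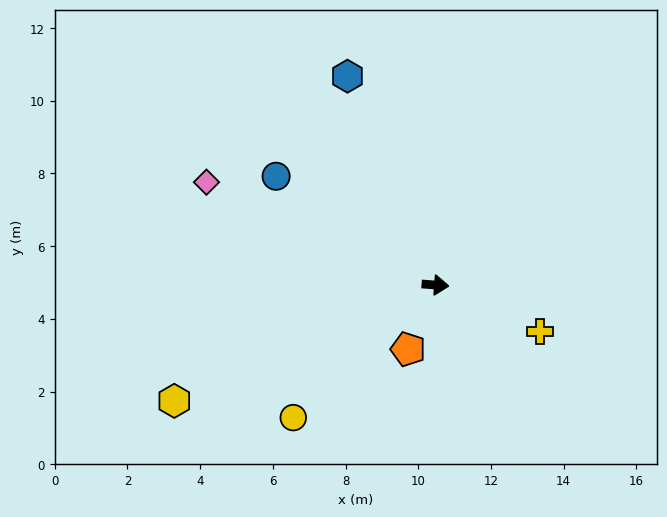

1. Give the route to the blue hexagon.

turn left 117°, forward 6.2 m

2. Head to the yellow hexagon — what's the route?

turn right 152°, forward 7.9 m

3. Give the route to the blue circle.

turn left 150°, forward 5.3 m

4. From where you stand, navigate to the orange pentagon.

turn right 109°, forward 1.9 m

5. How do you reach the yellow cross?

turn right 20°, forward 3.1 m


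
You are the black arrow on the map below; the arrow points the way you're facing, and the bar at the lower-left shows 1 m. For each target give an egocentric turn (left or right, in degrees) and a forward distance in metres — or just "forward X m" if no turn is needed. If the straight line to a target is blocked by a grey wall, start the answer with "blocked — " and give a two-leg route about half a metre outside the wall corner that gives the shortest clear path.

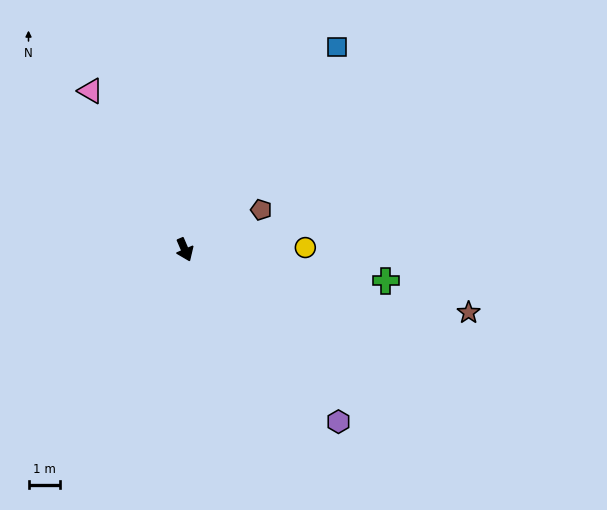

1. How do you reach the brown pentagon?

turn left 94°, forward 2.7 m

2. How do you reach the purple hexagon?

turn left 19°, forward 7.3 m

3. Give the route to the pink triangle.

turn right 173°, forward 5.8 m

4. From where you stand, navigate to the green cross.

turn left 58°, forward 6.4 m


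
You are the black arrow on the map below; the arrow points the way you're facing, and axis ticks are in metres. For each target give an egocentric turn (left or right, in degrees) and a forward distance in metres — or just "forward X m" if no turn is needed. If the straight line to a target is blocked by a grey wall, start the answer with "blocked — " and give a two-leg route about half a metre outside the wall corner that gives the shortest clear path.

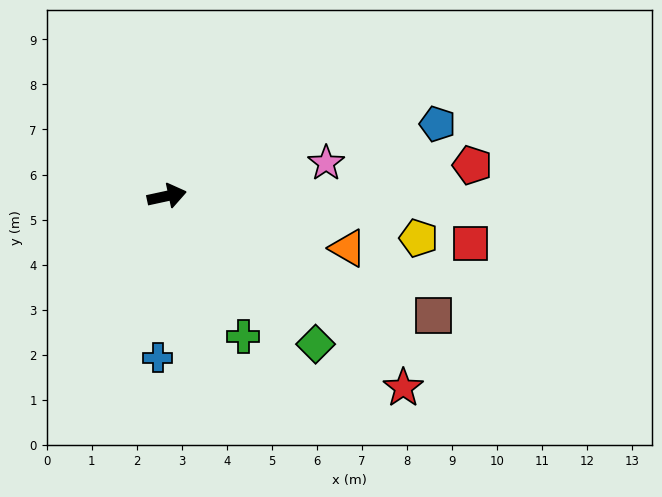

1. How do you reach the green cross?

turn right 74°, forward 3.6 m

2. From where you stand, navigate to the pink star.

forward 3.6 m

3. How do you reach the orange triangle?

turn right 28°, forward 4.2 m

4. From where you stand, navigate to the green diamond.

turn right 57°, forward 4.7 m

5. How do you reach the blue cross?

turn right 105°, forward 3.6 m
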